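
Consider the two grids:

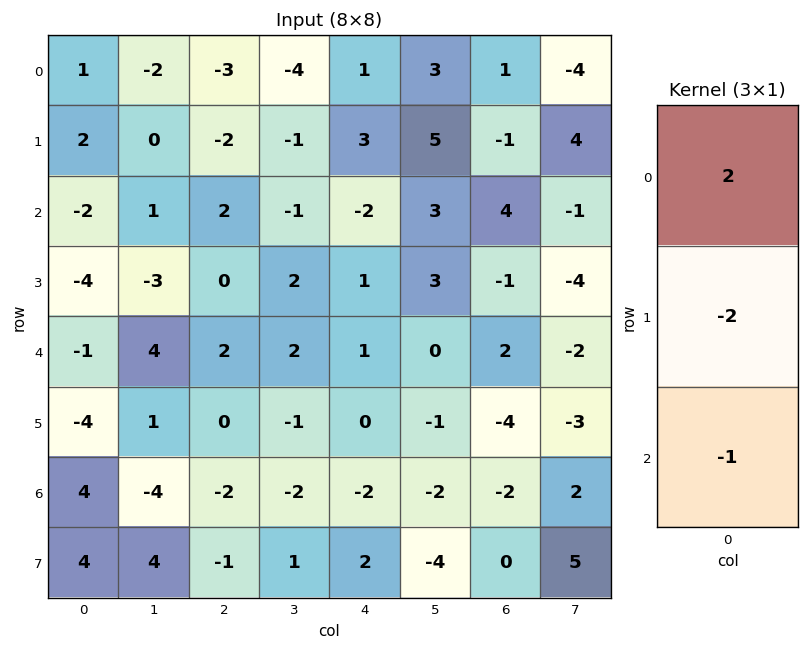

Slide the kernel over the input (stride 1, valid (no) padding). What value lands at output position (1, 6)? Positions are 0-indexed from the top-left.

-9

The receptive field on the input at this output position is [-1 / 4 / -1]. Elementwise product with the kernel and sum: -1·2 + 4·-2 + -1·-1.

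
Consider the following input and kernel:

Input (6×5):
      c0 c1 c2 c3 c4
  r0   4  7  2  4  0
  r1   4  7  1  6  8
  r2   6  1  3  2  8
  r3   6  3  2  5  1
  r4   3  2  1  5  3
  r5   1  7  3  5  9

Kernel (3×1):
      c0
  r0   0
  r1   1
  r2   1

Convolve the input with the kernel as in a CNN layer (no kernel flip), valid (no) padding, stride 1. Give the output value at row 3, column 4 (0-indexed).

The receptive field on the input at this output position is [1 / 3 / 9]. Elementwise product with the kernel and sum: 3·1 + 9·1.

12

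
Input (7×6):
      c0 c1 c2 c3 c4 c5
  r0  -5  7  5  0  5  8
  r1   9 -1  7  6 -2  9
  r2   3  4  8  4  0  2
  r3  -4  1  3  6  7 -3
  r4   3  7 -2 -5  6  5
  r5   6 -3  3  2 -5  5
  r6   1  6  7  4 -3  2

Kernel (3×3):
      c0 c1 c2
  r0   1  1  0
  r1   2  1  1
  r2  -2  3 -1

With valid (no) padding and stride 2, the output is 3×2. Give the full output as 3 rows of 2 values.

24 19
20 14
31 -3

Output[0,0]: The receptive field on the input at this output position is [-5 7 5 / 9 -1 7 / 3 4 8]. Elementwise product with the kernel and sum: -5·1 + 7·1 + 9·2 + -1·1 + 7·1 + 3·-2 + 4·3 + 8·-1.
Output[0,1]: The receptive field on the input at this output position is [5 0 5 / 7 6 -2 / 8 4 0]. Elementwise product with the kernel and sum: 5·1 + 0·1 + 7·2 + 6·1 + -2·1 + 8·-2 + 4·3 + 0·-1.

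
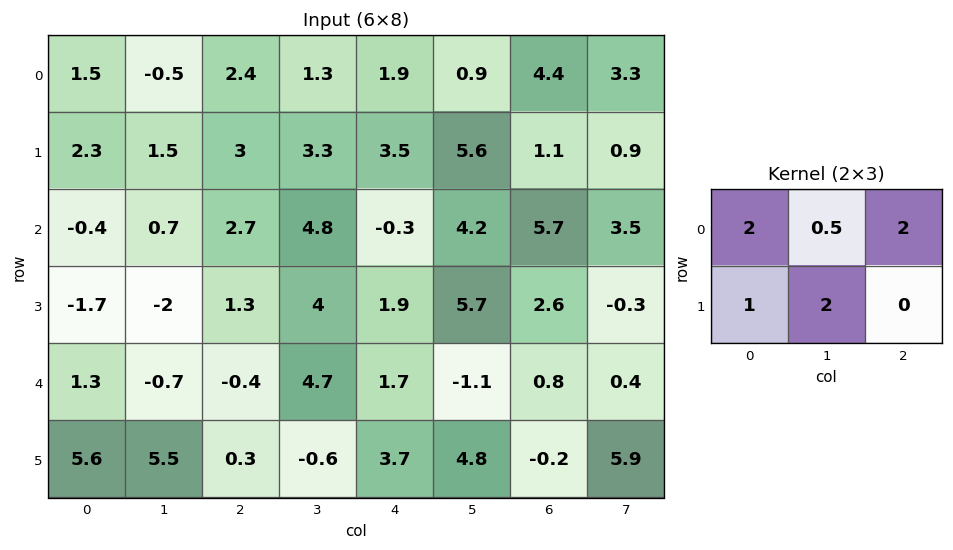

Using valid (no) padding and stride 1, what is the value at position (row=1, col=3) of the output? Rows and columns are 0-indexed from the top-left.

The receptive field on the input at this output position is [3.3 3.5 5.6 / 4.8 -0.3 4.2]. Elementwise product with the kernel and sum: 3.3·2 + 3.5·0.5 + 5.6·2 + 4.8·1 + -0.3·2.

23.75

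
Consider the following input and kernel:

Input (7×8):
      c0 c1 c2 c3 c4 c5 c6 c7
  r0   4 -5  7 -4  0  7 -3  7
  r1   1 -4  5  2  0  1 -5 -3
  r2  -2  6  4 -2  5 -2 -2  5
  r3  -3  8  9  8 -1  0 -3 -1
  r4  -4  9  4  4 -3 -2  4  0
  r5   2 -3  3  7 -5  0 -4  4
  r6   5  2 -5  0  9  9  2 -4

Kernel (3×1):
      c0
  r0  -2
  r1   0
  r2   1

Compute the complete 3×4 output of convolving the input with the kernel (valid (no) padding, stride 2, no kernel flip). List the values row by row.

Output[0,0]: The receptive field on the input at this output position is [4 / 1 / -2]. Elementwise product with the kernel and sum: 4·-2 + -2·1.
Output[0,1]: The receptive field on the input at this output position is [7 / 5 / 4]. Elementwise product with the kernel and sum: 7·-2 + 4·1.

-10 -10 5 4
0 -4 -13 8
13 -13 15 -6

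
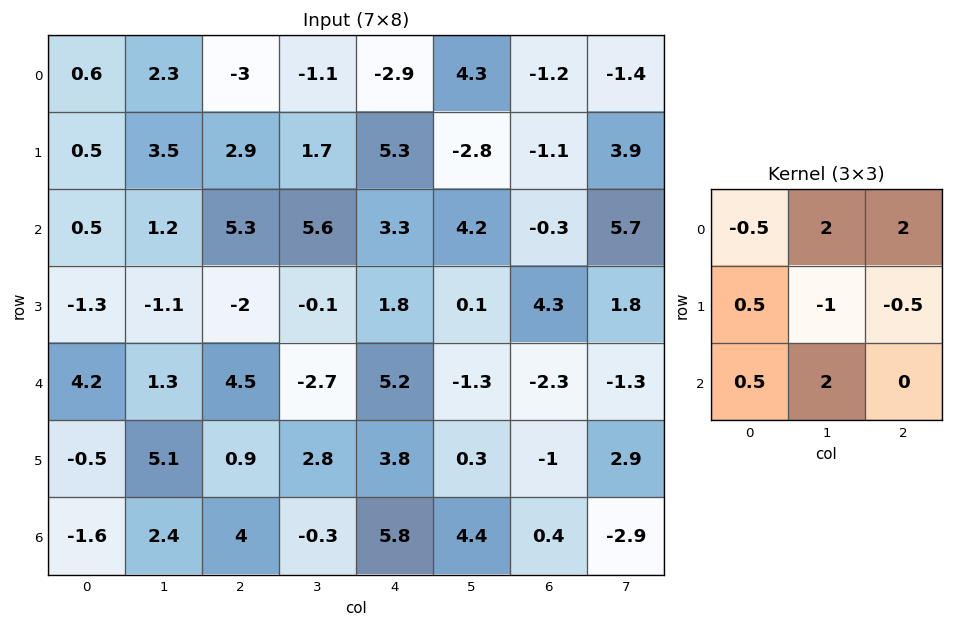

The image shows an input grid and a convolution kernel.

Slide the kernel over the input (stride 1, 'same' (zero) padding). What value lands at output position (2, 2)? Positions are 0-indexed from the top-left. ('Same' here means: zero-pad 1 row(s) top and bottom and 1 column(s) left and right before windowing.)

The receptive field on the zero-padded input at this output position is [3.5 2.9 1.7 / 1.2 5.3 5.6 / -1.1 -2 -0.1]. Elementwise product with the kernel and sum: 3.5·-0.5 + 2.9·2 + 1.7·2 + 1.2·0.5 + 5.3·-1 + 5.6·-0.5 + -1.1·0.5 + -2·2.

-4.6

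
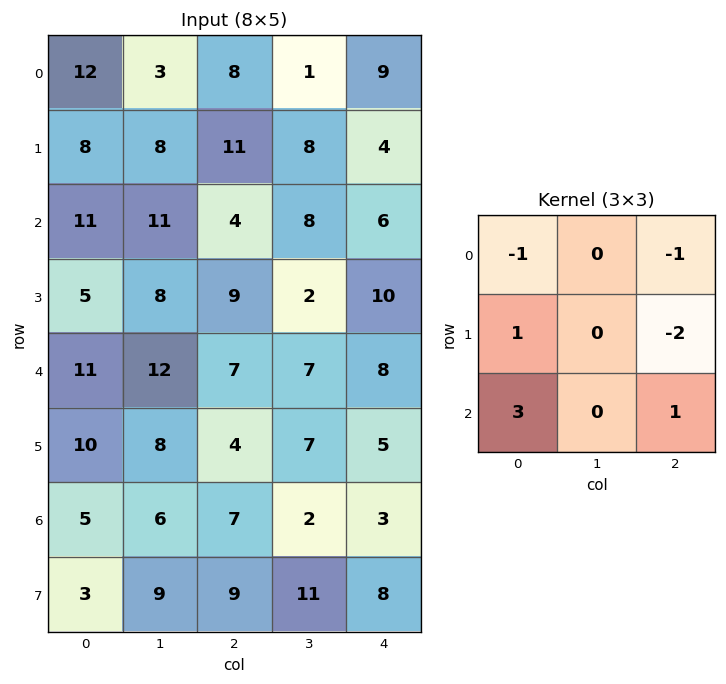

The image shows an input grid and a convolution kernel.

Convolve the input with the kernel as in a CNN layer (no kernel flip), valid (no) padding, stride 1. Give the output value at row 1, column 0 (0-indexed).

The receptive field on the input at this output position is [8 8 11 / 11 11 4 / 5 8 9]. Elementwise product with the kernel and sum: 8·-1 + 11·-1 + 11·1 + 4·-2 + 5·3 + 9·1.

8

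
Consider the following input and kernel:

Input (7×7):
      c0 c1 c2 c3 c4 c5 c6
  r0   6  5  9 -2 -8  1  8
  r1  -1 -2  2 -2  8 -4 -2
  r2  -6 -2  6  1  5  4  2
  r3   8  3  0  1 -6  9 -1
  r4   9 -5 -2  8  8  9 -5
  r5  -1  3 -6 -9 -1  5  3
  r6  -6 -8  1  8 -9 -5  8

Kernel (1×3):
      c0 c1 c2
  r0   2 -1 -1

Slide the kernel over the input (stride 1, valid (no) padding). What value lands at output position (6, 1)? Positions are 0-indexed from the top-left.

The receptive field on the input at this output position is [-8 1 8]. Elementwise product with the kernel and sum: -8·2 + 1·-1 + 8·-1.

-25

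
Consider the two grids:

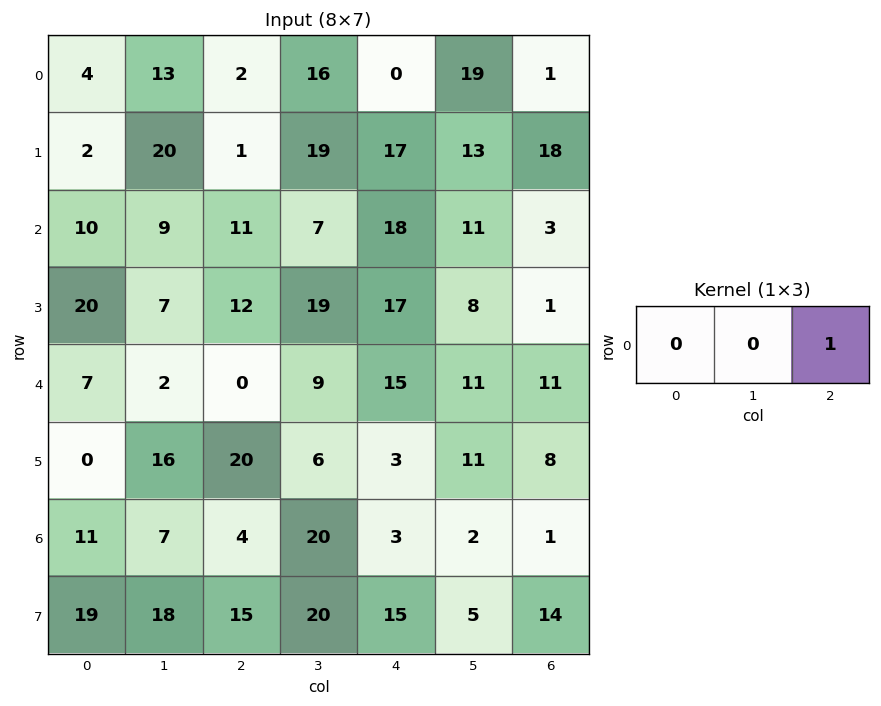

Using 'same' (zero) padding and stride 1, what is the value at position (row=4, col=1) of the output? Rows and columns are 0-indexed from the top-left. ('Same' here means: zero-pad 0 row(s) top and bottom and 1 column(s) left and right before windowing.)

The receptive field on the zero-padded input at this output position is [7 2 0]. Elementwise product with the kernel and sum: 0·1.

0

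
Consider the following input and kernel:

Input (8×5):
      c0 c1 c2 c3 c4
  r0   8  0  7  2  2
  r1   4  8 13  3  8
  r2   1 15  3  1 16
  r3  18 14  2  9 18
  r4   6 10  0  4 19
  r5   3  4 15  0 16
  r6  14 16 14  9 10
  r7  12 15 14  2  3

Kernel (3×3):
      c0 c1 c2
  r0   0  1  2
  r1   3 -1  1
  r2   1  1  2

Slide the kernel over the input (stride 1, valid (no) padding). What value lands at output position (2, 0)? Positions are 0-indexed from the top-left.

The receptive field on the input at this output position is [1 15 3 / 18 14 2 / 6 10 0]. Elementwise product with the kernel and sum: 15·1 + 3·2 + 18·3 + 14·-1 + 2·1 + 6·1 + 10·1 + 0·2.

79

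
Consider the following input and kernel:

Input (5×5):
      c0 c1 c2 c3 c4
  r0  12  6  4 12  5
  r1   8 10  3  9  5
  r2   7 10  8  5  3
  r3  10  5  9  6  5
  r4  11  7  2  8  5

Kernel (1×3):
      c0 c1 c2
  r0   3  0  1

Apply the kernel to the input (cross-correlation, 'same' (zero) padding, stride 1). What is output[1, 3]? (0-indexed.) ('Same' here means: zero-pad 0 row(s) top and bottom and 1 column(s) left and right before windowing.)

14

The receptive field on the zero-padded input at this output position is [3 9 5]. Elementwise product with the kernel and sum: 3·3 + 5·1.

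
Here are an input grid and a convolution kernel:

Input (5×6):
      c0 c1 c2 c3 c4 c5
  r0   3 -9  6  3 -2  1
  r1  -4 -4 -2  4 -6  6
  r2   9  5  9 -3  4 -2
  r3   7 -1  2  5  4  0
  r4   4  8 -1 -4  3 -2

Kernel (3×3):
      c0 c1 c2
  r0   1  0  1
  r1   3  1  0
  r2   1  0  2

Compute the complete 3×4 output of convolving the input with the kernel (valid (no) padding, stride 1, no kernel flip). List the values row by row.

20 -21 19 3
37 33 26 10
40 1 29 6

Output[0,0]: The receptive field on the input at this output position is [3 -9 6 / -4 -4 -2 / 9 5 9]. Elementwise product with the kernel and sum: 3·1 + 6·1 + -4·3 + -4·1 + 9·1 + 9·2.
Output[0,1]: The receptive field on the input at this output position is [-9 6 3 / -4 -2 4 / 5 9 -3]. Elementwise product with the kernel and sum: -9·1 + 3·1 + -4·3 + -2·1 + 5·1 + -3·2.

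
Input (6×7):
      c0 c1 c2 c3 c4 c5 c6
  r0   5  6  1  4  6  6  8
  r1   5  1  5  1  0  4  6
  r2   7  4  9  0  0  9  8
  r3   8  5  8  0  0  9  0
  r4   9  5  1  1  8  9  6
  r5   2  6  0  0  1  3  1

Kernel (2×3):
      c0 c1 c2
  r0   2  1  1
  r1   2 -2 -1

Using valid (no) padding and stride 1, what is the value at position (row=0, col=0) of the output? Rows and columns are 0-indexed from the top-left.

The receptive field on the input at this output position is [5 6 1 / 5 1 5]. Elementwise product with the kernel and sum: 5·2 + 6·1 + 1·1 + 5·2 + 1·-2 + 5·-1.

20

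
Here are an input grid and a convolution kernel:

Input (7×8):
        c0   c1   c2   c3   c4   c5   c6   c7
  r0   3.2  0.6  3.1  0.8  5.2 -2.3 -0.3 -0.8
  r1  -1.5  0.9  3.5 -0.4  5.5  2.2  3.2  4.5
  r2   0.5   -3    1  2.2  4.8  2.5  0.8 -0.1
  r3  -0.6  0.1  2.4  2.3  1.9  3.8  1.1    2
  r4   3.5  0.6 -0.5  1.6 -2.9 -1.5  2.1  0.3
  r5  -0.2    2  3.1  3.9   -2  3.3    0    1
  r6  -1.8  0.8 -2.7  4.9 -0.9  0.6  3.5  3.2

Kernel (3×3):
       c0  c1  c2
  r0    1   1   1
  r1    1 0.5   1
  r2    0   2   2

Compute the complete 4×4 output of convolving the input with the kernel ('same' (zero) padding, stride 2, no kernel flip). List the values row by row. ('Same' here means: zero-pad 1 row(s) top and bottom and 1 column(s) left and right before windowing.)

Output[0,0]: The receptive field on the zero-padded input at this output position is [0 0 0 / 0 3.2 0.6 / 0 -1.5 0.9]. Elementwise product with the kernel and sum: 0·1 + 0·1 + 0·1 + 0·1 + 3.2·0.5 + 0.6·1 + -1.5·2 + 0.9·2.
Output[0,1]: The receptive field on the zero-padded input at this output position is [0 0 0 / 0.6 3.1 0.8 / 0.9 3.5 -0.4]. Elementwise product with the kernel and sum: 0·1 + 0·1 + 0·1 + 0.6·1 + 3.1·0.5 + 0.8·1 + 3.5·2 + -0.4·2.

1 9.15 16.5 12.15
-4.35 13.1 25.8 18.9
5.45 20.75 9.25 8.75
1.7 13.35 10.25 9.85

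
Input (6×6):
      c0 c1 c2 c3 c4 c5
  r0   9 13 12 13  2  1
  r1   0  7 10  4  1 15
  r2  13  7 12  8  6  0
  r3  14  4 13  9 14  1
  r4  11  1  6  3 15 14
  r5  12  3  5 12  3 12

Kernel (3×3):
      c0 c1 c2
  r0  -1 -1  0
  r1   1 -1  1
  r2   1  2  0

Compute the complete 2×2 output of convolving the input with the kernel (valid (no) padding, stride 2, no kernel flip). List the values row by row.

8 10
16 10

Output[0,0]: The receptive field on the input at this output position is [9 13 12 / 0 7 10 / 13 7 12]. Elementwise product with the kernel and sum: 9·-1 + 13·-1 + 0·1 + 7·-1 + 10·1 + 13·1 + 7·2.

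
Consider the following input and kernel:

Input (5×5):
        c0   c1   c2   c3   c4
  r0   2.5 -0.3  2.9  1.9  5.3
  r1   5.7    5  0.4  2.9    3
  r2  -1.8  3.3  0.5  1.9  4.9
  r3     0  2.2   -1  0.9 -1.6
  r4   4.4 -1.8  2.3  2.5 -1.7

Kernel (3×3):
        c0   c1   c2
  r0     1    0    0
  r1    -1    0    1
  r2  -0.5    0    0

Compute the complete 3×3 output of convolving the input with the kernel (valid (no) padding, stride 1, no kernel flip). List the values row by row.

-1.9 -4.05 5.25
8 2.5 5.3
-5 2.9 -1.25

Output[0,0]: The receptive field on the input at this output position is [2.5 -0.3 2.9 / 5.7 5 0.4 / -1.8 3.3 0.5]. Elementwise product with the kernel and sum: 2.5·1 + 5.7·-1 + 0.4·1 + -1.8·-0.5.
Output[0,1]: The receptive field on the input at this output position is [-0.3 2.9 1.9 / 5 0.4 2.9 / 3.3 0.5 1.9]. Elementwise product with the kernel and sum: -0.3·1 + 5·-1 + 2.9·1 + 3.3·-0.5.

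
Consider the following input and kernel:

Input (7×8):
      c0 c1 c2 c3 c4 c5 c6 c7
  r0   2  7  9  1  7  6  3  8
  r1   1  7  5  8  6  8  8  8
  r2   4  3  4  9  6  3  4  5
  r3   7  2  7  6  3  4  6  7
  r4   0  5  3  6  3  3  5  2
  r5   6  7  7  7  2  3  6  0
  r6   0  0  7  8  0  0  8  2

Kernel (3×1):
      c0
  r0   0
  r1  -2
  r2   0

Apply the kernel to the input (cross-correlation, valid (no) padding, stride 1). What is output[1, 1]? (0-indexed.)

-6

The receptive field on the input at this output position is [7 / 3 / 2]. Elementwise product with the kernel and sum: 3·-2.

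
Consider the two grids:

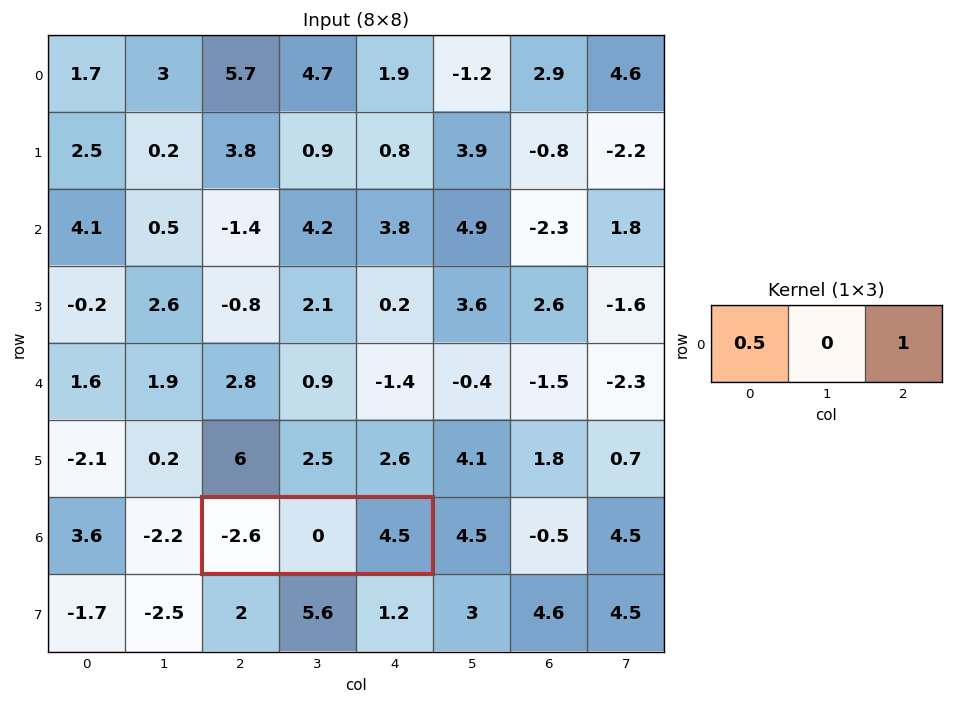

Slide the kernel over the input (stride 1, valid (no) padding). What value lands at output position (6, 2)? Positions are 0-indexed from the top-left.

The receptive field on the input at this output position is [-2.6 0 4.5]. Elementwise product with the kernel and sum: -2.6·0.5 + 4.5·1.

3.2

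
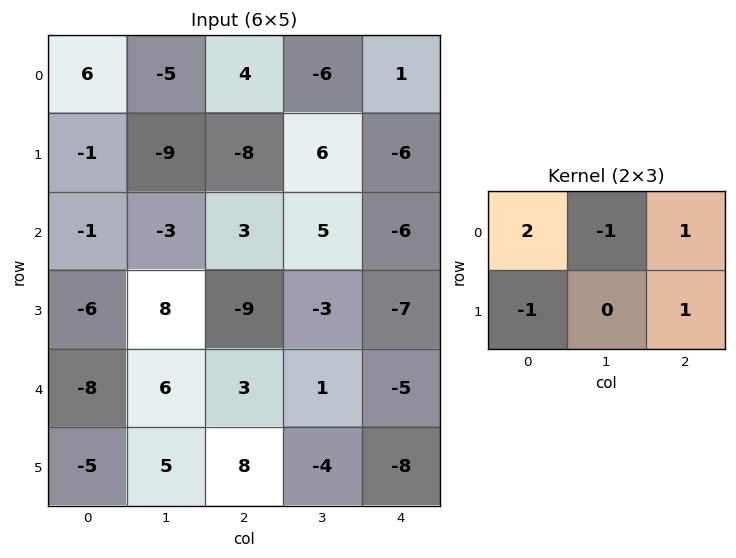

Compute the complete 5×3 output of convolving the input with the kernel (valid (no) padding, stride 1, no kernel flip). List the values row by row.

Output[0,0]: The receptive field on the input at this output position is [6 -5 4 / -1 -9 -8]. Elementwise product with the kernel and sum: 6·2 + -5·-1 + 4·1 + -1·-1 + -8·1.

14 -5 17
3 4 -37
1 -15 -3
-18 17 -30
-6 1 -16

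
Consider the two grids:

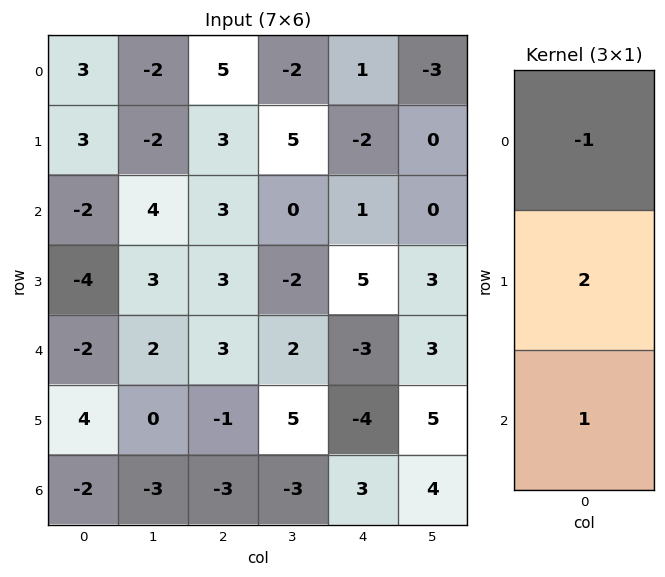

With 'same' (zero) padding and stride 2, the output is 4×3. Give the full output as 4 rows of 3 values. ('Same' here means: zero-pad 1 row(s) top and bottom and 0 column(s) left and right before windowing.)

Output[0,0]: The receptive field on the zero-padded input at this output position is [0 / 3 / 3]. Elementwise product with the kernel and sum: 0·-1 + 3·2 + 3·1.

9 13 0
-11 6 9
4 2 -15
-8 -5 10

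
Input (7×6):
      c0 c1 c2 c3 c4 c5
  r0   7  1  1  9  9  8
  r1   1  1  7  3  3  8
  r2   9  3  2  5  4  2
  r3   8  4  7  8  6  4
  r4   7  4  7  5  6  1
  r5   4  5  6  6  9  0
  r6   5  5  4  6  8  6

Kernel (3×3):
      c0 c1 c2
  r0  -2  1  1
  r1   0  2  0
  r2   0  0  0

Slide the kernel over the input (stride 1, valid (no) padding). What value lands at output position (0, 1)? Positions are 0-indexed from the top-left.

The receptive field on the input at this output position is [1 1 9 / 1 7 3 / 3 2 5]. Elementwise product with the kernel and sum: 1·-2 + 1·1 + 9·1 + 7·2.

22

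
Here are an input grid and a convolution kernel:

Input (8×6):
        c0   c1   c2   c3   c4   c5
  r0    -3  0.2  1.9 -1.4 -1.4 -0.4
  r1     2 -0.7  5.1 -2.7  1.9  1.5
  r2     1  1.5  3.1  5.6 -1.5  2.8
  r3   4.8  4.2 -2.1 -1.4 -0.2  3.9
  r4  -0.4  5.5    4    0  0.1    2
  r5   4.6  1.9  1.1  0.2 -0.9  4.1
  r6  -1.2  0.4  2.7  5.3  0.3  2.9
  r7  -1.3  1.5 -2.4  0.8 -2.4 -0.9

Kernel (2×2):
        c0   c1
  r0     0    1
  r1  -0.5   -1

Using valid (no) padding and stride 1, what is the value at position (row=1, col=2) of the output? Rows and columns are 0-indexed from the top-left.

The receptive field on the input at this output position is [5.1 -2.7 / 3.1 5.6]. Elementwise product with the kernel and sum: -2.7·1 + 3.1·-0.5 + 5.6·-1.

-9.85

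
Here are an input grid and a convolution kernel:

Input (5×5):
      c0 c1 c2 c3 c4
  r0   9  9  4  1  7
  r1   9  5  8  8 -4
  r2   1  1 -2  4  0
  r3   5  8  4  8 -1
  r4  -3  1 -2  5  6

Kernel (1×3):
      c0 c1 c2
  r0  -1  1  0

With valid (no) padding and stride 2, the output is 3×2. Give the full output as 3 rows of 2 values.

0 -3
0 6
4 7

Output[0,0]: The receptive field on the input at this output position is [9 9 4]. Elementwise product with the kernel and sum: 9·-1 + 9·1.
Output[0,1]: The receptive field on the input at this output position is [4 1 7]. Elementwise product with the kernel and sum: 4·-1 + 1·1.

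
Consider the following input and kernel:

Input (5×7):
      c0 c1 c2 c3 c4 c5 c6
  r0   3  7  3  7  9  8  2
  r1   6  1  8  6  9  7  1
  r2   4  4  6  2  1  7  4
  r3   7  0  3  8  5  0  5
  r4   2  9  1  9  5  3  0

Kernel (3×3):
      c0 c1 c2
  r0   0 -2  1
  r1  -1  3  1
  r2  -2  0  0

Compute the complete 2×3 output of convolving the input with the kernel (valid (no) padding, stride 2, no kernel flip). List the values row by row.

-14 2 -3
-10 21 -20

Output[0,0]: The receptive field on the input at this output position is [3 7 3 / 6 1 8 / 4 4 6]. Elementwise product with the kernel and sum: 7·-2 + 3·1 + 6·-1 + 1·3 + 8·1 + 4·-2.
Output[0,1]: The receptive field on the input at this output position is [3 7 9 / 8 6 9 / 6 2 1]. Elementwise product with the kernel and sum: 7·-2 + 9·1 + 8·-1 + 6·3 + 9·1 + 6·-2.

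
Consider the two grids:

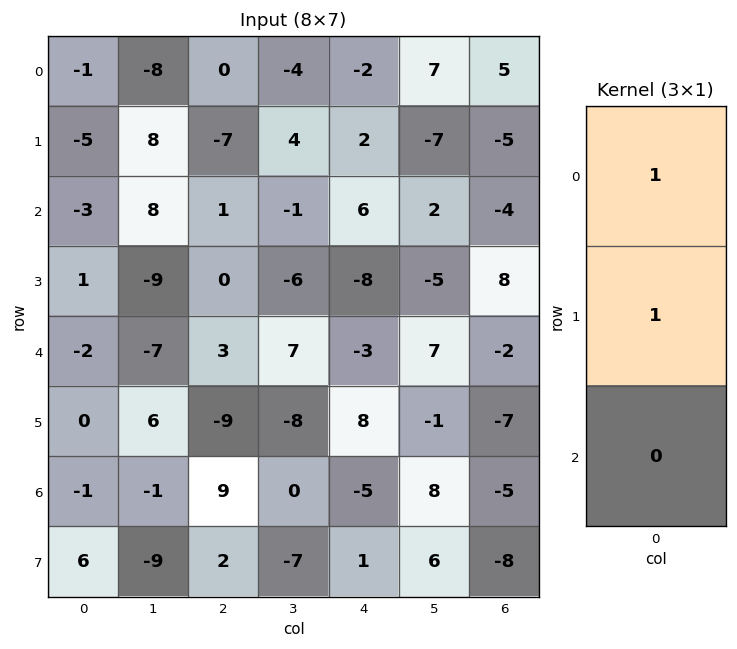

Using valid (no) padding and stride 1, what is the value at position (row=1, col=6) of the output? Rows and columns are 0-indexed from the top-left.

-9

The receptive field on the input at this output position is [-5 / -4 / 8]. Elementwise product with the kernel and sum: -5·1 + -4·1.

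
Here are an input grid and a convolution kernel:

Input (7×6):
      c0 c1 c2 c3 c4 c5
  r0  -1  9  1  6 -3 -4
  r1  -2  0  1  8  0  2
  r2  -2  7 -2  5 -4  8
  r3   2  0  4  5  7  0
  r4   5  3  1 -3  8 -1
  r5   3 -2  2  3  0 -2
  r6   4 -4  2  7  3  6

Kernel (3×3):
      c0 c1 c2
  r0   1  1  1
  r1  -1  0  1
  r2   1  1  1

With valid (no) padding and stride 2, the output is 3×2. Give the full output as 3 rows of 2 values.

15 2
14 8
10 16

Output[0,0]: The receptive field on the input at this output position is [-1 9 1 / -2 0 1 / -2 7 -2]. Elementwise product with the kernel and sum: -1·1 + 9·1 + 1·1 + -2·-1 + 1·1 + -2·1 + 7·1 + -2·1.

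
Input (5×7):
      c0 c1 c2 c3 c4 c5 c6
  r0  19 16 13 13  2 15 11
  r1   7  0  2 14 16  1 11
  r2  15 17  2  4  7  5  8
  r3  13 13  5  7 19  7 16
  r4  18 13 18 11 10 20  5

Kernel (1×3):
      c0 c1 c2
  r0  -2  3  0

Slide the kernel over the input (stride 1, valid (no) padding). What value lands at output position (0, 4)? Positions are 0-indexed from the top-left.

41

The receptive field on the input at this output position is [2 15 11]. Elementwise product with the kernel and sum: 2·-2 + 15·3.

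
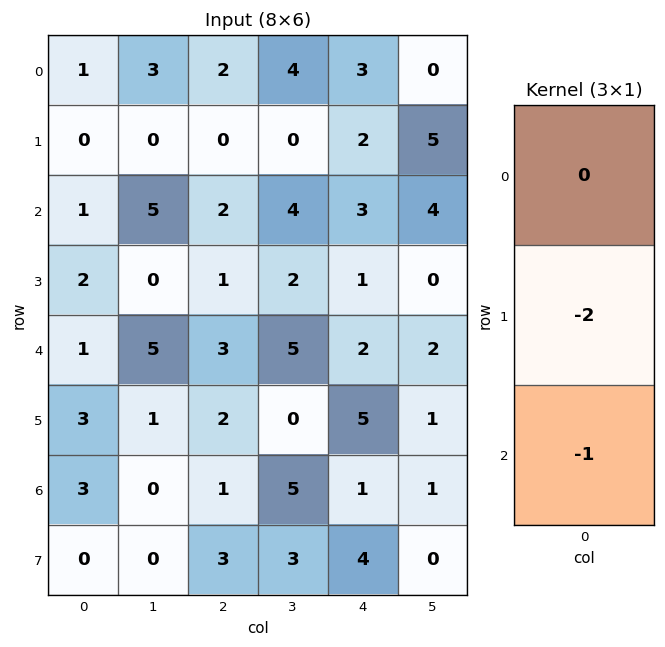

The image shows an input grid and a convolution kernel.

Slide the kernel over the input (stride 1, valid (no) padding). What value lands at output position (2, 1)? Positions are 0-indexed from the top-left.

The receptive field on the input at this output position is [5 / 0 / 5]. Elementwise product with the kernel and sum: 0·-2 + 5·-1.

-5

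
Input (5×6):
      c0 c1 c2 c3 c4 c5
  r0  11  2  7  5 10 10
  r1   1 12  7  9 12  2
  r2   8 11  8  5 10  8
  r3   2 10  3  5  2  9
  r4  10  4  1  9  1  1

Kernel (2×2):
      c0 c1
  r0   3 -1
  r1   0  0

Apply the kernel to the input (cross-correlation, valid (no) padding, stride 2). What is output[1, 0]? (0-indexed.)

13

The receptive field on the input at this output position is [8 11 / 2 10]. Elementwise product with the kernel and sum: 8·3 + 11·-1.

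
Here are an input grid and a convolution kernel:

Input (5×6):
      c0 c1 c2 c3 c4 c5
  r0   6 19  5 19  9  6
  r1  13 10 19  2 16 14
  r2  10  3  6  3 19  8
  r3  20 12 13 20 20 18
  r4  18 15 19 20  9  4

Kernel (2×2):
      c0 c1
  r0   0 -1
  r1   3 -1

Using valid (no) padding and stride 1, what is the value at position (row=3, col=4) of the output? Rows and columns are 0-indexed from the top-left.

5

The receptive field on the input at this output position is [20 18 / 9 4]. Elementwise product with the kernel and sum: 18·-1 + 9·3 + 4·-1.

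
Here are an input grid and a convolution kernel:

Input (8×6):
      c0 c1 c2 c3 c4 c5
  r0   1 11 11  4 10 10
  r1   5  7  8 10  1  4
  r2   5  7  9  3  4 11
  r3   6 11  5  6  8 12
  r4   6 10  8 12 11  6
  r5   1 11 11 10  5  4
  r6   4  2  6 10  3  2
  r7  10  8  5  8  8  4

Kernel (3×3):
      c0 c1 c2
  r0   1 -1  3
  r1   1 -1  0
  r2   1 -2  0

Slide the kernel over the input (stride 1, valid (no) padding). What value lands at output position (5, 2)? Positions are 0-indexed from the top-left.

1

The receptive field on the input at this output position is [11 10 5 / 6 10 3 / 5 8 8]. Elementwise product with the kernel and sum: 11·1 + 10·-1 + 5·3 + 6·1 + 10·-1 + 5·1 + 8·-2.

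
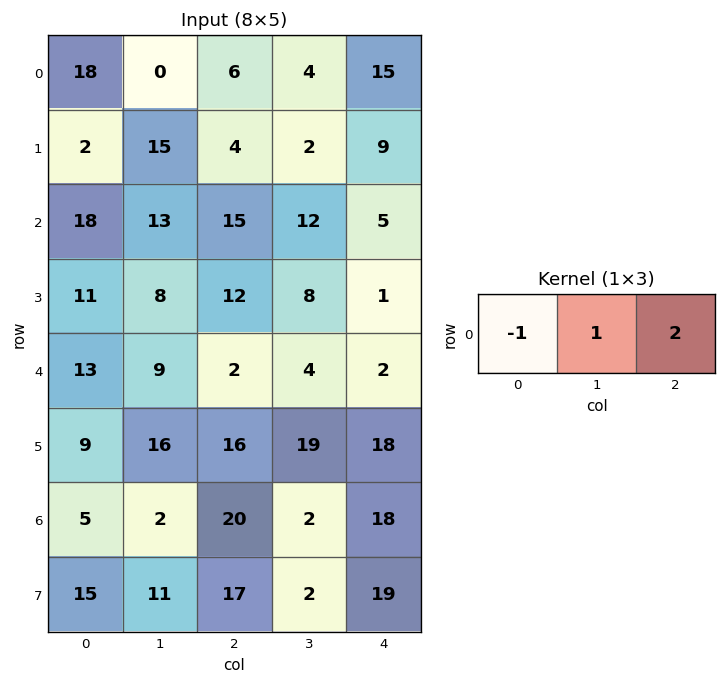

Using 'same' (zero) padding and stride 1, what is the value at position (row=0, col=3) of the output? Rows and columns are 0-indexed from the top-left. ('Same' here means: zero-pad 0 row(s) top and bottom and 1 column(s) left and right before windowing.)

The receptive field on the zero-padded input at this output position is [6 4 15]. Elementwise product with the kernel and sum: 6·-1 + 4·1 + 15·2.

28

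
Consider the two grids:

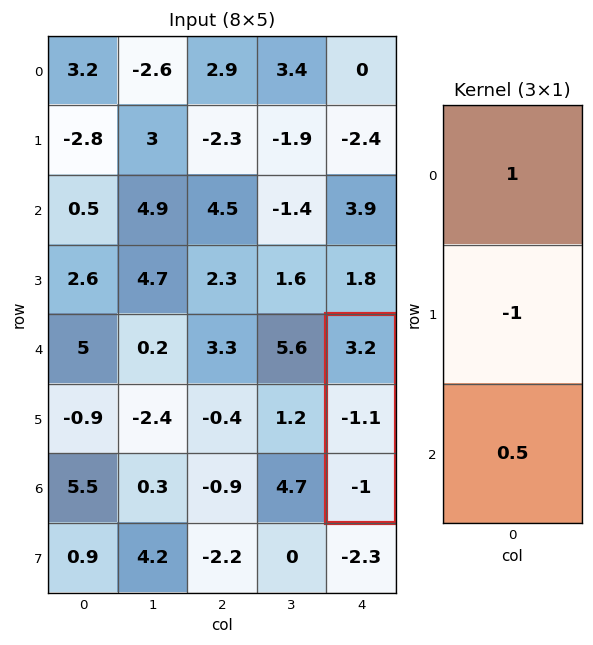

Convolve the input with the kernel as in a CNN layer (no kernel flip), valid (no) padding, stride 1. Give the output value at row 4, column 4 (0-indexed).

The receptive field on the input at this output position is [3.2 / -1.1 / -1]. Elementwise product with the kernel and sum: 3.2·1 + -1.1·-1 + -1·0.5.

3.8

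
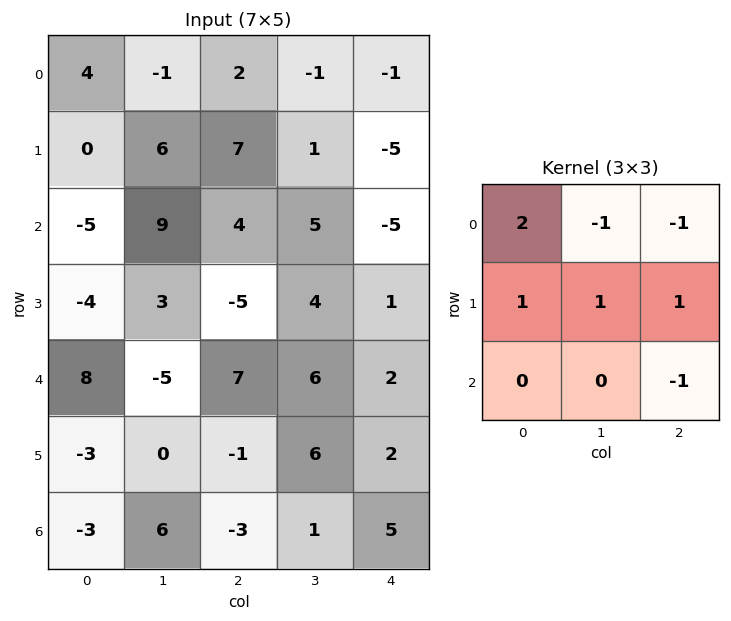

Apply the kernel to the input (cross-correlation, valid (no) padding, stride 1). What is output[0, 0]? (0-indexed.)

The receptive field on the input at this output position is [4 -1 2 / 0 6 7 / -5 9 4]. Elementwise product with the kernel and sum: 4·2 + -1·-1 + 2·-1 + 0·1 + 6·1 + 7·1 + 4·-1.

16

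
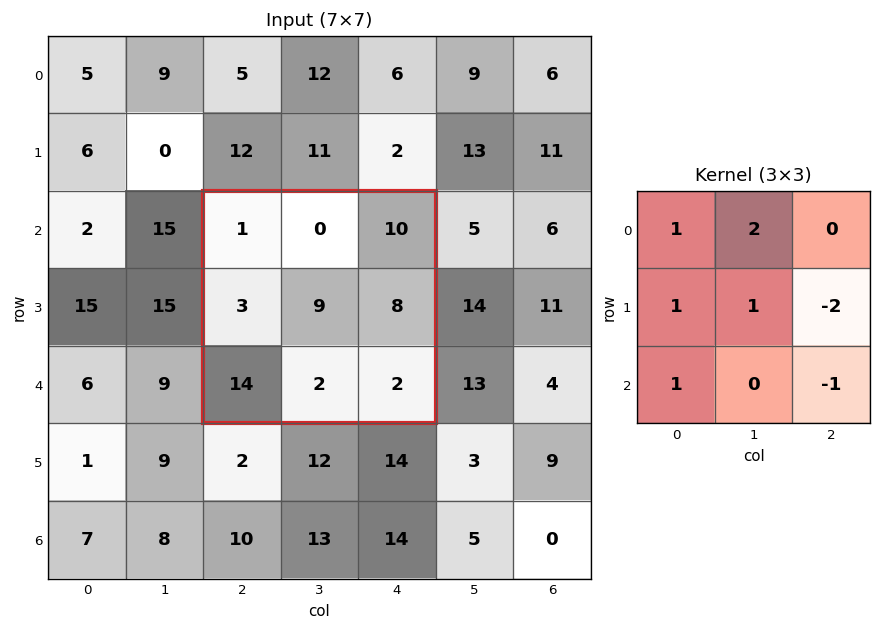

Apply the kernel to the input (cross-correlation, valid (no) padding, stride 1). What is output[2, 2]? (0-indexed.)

9

The receptive field on the input at this output position is [1 0 10 / 3 9 8 / 14 2 2]. Elementwise product with the kernel and sum: 1·1 + 0·2 + 3·1 + 9·1 + 8·-2 + 14·1 + 2·-1.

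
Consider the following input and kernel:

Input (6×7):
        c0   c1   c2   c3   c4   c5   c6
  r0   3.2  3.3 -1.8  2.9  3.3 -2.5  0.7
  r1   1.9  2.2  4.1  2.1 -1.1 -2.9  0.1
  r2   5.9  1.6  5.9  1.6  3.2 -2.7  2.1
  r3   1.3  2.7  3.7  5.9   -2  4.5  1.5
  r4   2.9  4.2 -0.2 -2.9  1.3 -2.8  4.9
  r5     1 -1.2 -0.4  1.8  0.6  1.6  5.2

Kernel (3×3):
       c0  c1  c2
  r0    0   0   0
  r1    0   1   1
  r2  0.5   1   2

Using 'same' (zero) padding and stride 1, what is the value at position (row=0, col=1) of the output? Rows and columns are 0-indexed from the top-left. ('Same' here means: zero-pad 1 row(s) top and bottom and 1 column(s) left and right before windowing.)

The receptive field on the zero-padded input at this output position is [0 0 0 / 3.2 3.3 -1.8 / 1.9 2.2 4.1]. Elementwise product with the kernel and sum: 3.3·1 + -1.8·1 + 1.9·0.5 + 2.2·1 + 4.1·2.

12.85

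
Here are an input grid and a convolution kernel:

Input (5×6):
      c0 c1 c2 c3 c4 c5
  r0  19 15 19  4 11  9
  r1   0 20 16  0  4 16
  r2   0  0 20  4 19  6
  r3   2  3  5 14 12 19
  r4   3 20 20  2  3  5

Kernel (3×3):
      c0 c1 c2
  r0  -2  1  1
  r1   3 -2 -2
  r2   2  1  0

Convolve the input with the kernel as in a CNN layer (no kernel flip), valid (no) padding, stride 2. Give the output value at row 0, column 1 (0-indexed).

61

The receptive field on the input at this output position is [19 4 11 / 16 0 4 / 20 4 19]. Elementwise product with the kernel and sum: 19·-2 + 4·1 + 11·1 + 16·3 + 0·-2 + 4·-2 + 20·2 + 4·1.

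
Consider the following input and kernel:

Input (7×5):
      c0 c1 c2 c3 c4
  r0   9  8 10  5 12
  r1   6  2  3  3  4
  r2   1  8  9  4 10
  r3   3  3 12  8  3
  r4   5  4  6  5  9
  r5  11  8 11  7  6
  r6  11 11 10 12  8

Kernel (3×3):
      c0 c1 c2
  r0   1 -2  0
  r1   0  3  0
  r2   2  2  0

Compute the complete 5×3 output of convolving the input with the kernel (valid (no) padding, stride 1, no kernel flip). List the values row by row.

17 31 35
38 53 49
12 46 47
47 35 47
65 67 61

Output[0,0]: The receptive field on the input at this output position is [9 8 10 / 6 2 3 / 1 8 9]. Elementwise product with the kernel and sum: 9·1 + 8·-2 + 2·3 + 1·2 + 8·2.
Output[0,1]: The receptive field on the input at this output position is [8 10 5 / 2 3 3 / 8 9 4]. Elementwise product with the kernel and sum: 8·1 + 10·-2 + 3·3 + 8·2 + 9·2.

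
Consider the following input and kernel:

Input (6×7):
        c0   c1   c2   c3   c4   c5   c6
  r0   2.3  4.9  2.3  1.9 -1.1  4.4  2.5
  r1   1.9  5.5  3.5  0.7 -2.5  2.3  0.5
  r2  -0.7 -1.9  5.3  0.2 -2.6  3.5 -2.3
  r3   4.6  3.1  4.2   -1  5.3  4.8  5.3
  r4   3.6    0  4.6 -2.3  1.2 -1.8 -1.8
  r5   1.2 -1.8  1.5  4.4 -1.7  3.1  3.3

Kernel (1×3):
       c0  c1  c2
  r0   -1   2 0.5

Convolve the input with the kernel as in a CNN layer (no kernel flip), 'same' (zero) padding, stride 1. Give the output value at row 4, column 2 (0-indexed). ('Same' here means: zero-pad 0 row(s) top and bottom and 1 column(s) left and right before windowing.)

The receptive field on the zero-padded input at this output position is [0 4.6 -2.3]. Elementwise product with the kernel and sum: 0·-1 + 4.6·2 + -2.3·0.5.

8.05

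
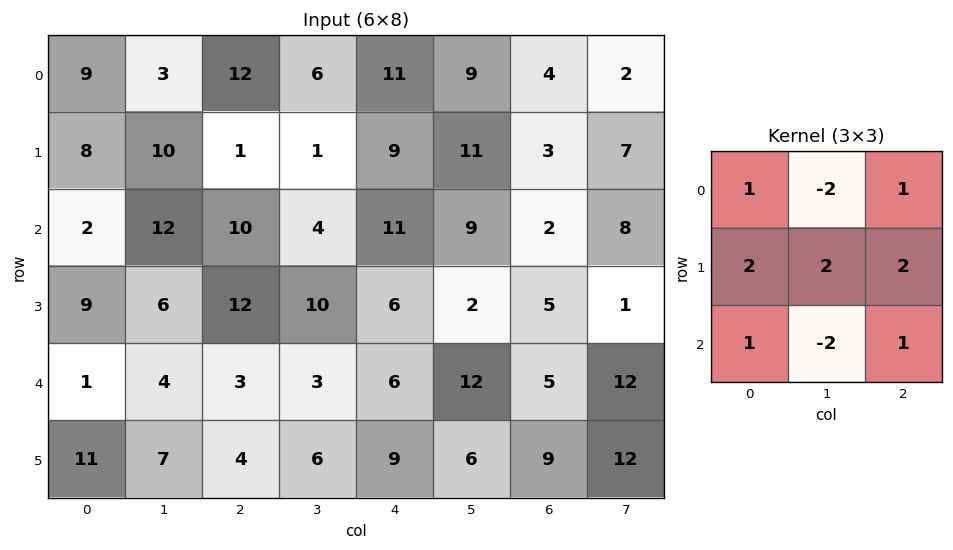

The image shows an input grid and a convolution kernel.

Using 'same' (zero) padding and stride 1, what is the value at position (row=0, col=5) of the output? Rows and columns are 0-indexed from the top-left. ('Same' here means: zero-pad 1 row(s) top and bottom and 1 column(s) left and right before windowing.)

38

The receptive field on the zero-padded input at this output position is [0 0 0 / 11 9 4 / 9 11 3]. Elementwise product with the kernel and sum: 0·1 + 0·-2 + 0·1 + 11·2 + 9·2 + 4·2 + 9·1 + 11·-2 + 3·1.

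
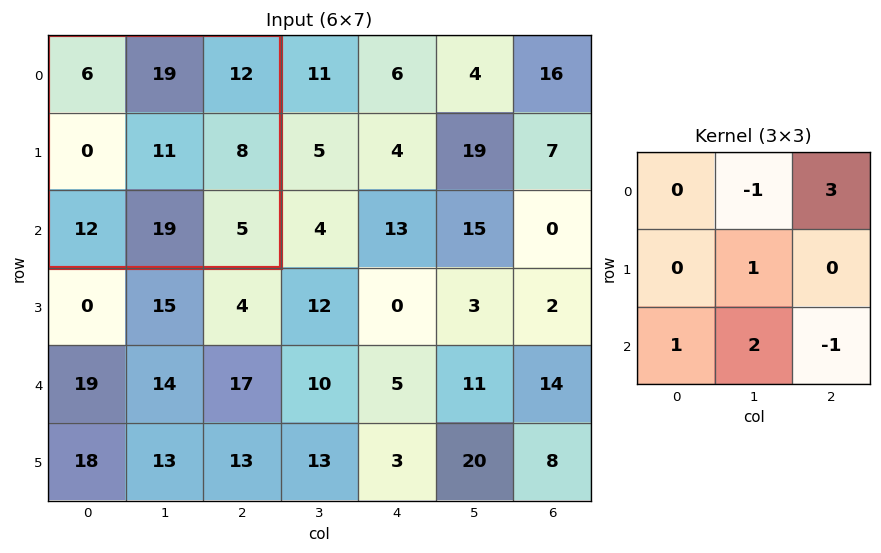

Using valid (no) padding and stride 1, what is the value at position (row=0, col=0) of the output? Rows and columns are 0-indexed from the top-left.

The receptive field on the input at this output position is [6 19 12 / 0 11 8 / 12 19 5]. Elementwise product with the kernel and sum: 19·-1 + 12·3 + 11·1 + 12·1 + 19·2 + 5·-1.

73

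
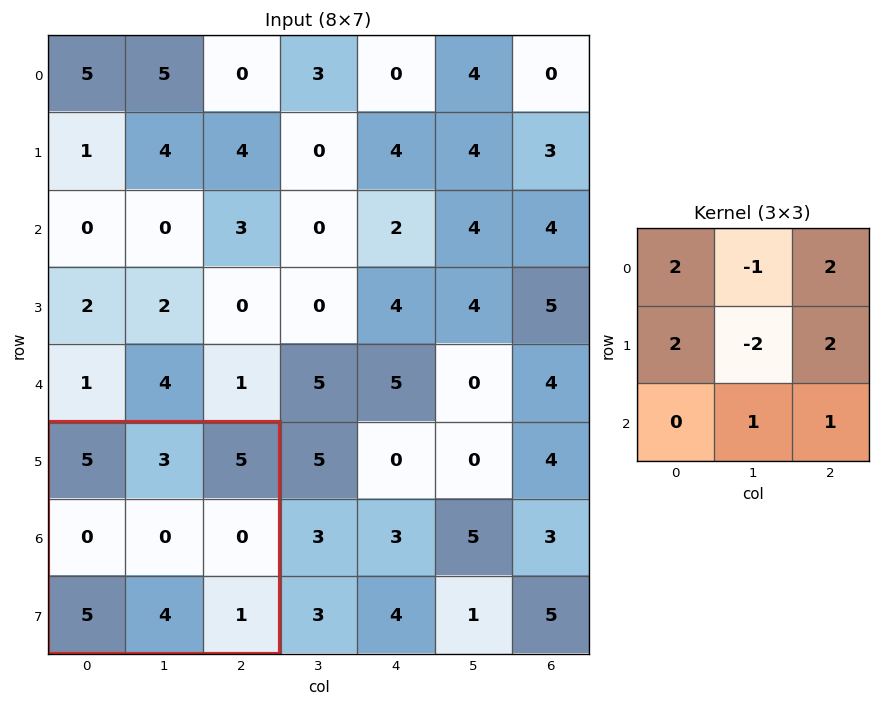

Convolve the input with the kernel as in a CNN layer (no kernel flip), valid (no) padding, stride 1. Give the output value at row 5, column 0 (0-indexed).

22

The receptive field on the input at this output position is [5 3 5 / 0 0 0 / 5 4 1]. Elementwise product with the kernel and sum: 5·2 + 3·-1 + 5·2 + 0·2 + 0·-2 + 0·2 + 4·1 + 1·1.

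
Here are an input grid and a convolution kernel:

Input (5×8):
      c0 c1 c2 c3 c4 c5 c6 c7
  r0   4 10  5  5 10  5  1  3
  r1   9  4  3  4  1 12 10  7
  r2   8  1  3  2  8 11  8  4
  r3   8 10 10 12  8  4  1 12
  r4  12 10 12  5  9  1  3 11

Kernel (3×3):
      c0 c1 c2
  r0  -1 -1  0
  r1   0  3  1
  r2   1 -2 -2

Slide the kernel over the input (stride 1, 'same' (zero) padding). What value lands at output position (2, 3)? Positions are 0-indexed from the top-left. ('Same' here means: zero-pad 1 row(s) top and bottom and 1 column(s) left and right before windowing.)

-23

The receptive field on the zero-padded input at this output position is [3 4 1 / 3 2 8 / 10 12 8]. Elementwise product with the kernel and sum: 3·-1 + 4·-1 + 2·3 + 8·1 + 10·1 + 12·-2 + 8·-2.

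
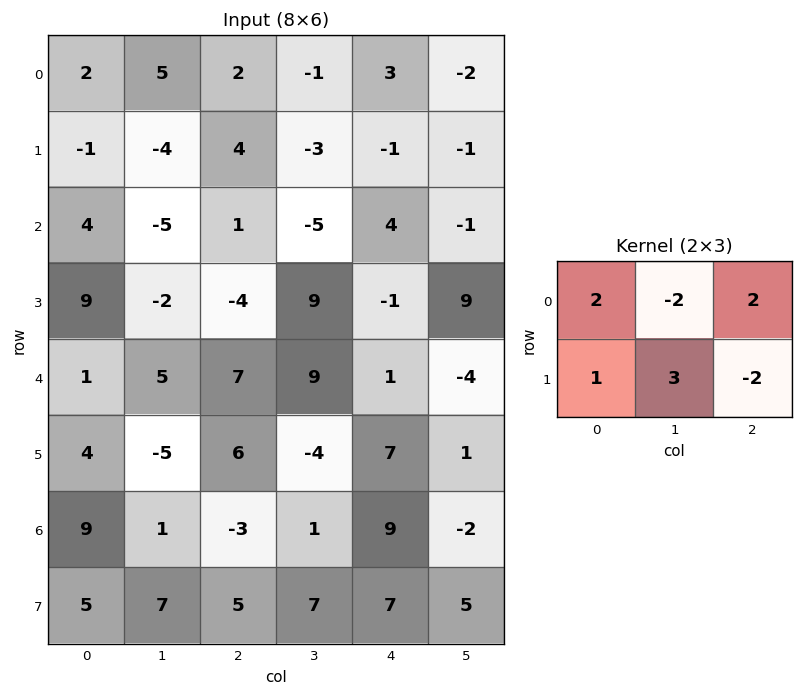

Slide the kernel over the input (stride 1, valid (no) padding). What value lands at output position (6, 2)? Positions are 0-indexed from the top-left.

22

The receptive field on the input at this output position is [-3 1 9 / 5 7 7]. Elementwise product with the kernel and sum: -3·2 + 1·-2 + 9·2 + 5·1 + 7·3 + 7·-2.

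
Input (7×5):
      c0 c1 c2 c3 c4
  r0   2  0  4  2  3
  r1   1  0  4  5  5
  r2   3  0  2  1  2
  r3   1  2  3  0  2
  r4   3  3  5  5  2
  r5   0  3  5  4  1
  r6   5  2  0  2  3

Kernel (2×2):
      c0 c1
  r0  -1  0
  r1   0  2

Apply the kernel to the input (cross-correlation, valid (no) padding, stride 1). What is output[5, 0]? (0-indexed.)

The receptive field on the input at this output position is [0 3 / 5 2]. Elementwise product with the kernel and sum: 0·-1 + 2·2.

4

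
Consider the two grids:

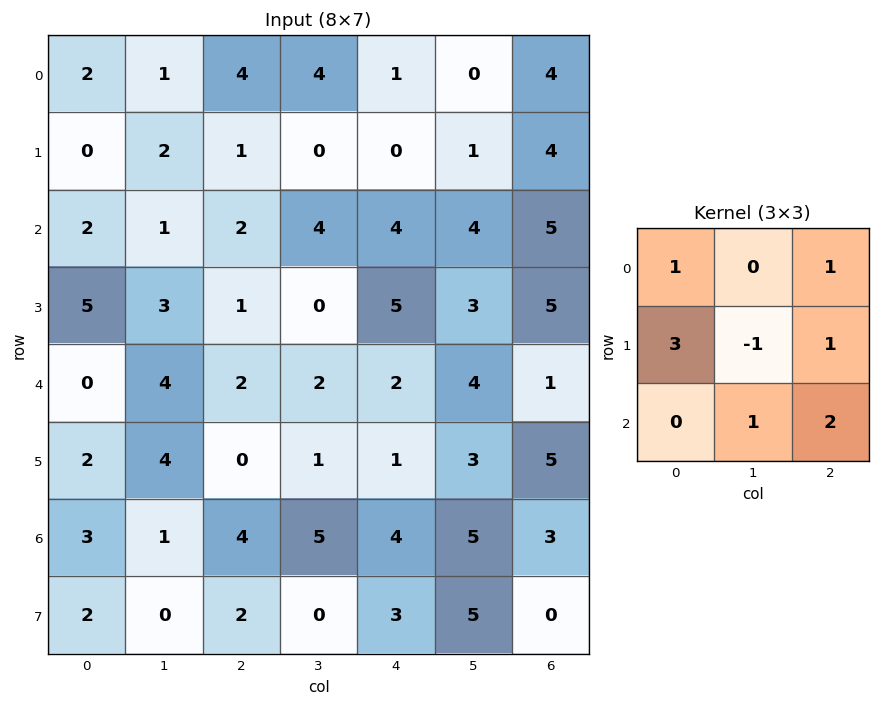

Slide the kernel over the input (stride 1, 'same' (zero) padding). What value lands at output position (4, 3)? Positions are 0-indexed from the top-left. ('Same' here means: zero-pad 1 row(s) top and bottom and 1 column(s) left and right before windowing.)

The receptive field on the zero-padded input at this output position is [1 0 5 / 2 2 2 / 0 1 1]. Elementwise product with the kernel and sum: 1·1 + 5·1 + 2·3 + 2·-1 + 2·1 + 1·1 + 1·2.

15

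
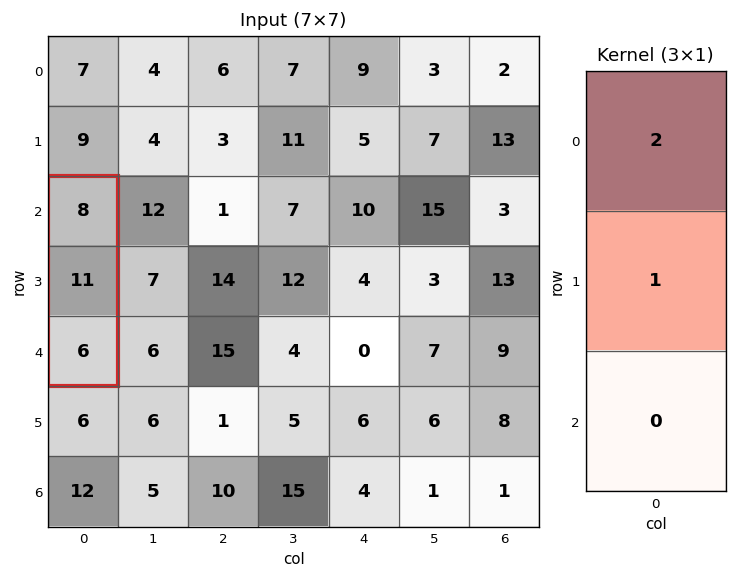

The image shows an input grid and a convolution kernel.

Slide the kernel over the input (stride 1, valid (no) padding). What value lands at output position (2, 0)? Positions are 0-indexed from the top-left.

The receptive field on the input at this output position is [8 / 11 / 6]. Elementwise product with the kernel and sum: 8·2 + 11·1.

27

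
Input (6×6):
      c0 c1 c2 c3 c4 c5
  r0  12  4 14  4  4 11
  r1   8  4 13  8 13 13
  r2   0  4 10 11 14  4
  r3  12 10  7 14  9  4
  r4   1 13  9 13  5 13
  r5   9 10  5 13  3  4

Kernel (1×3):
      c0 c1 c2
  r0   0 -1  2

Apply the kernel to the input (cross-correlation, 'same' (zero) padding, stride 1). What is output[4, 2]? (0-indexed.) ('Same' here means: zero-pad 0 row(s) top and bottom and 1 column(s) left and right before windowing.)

17

The receptive field on the zero-padded input at this output position is [13 9 13]. Elementwise product with the kernel and sum: 9·-1 + 13·2.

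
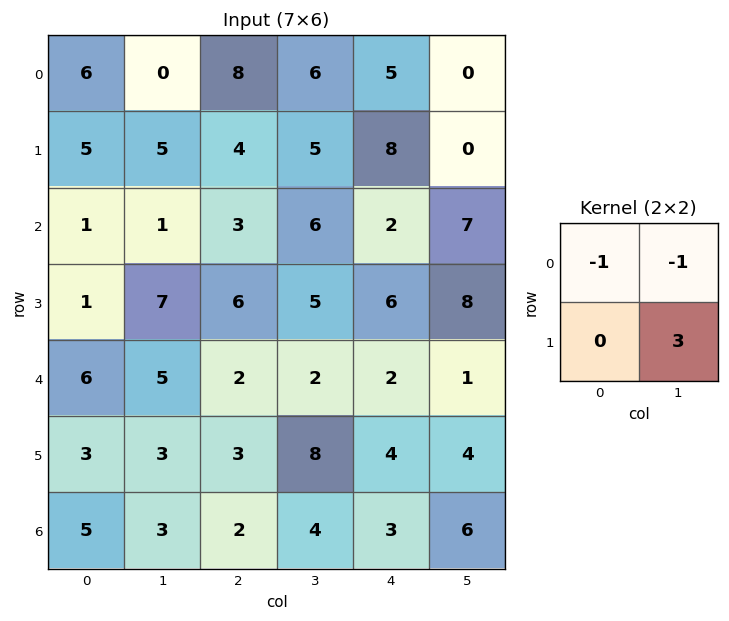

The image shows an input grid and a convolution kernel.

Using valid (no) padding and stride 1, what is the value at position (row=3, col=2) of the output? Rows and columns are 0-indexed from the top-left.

-5

The receptive field on the input at this output position is [6 5 / 2 2]. Elementwise product with the kernel and sum: 6·-1 + 5·-1 + 2·3.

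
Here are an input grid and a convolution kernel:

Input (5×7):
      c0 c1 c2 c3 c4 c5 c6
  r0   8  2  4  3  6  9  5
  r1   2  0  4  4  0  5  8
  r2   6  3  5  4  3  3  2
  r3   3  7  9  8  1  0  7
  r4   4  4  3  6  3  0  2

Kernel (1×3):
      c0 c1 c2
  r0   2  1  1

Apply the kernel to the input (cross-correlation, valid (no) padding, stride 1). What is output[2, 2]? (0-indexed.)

The receptive field on the input at this output position is [5 4 3]. Elementwise product with the kernel and sum: 5·2 + 4·1 + 3·1.

17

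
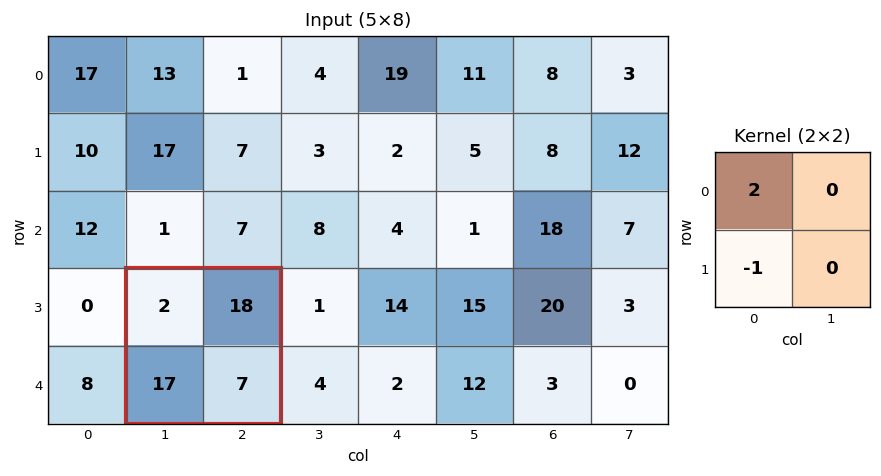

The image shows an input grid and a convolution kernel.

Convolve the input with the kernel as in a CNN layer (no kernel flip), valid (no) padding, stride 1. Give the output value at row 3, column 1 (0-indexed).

The receptive field on the input at this output position is [2 18 / 17 7]. Elementwise product with the kernel and sum: 2·2 + 17·-1.

-13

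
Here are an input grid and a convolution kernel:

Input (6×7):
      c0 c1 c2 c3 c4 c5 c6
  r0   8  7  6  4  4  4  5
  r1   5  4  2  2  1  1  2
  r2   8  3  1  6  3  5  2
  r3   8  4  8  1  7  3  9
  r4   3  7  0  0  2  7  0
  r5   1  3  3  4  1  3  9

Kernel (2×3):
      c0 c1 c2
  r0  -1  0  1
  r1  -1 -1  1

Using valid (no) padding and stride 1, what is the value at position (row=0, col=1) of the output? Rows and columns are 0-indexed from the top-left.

-7

The receptive field on the input at this output position is [7 6 4 / 4 2 2]. Elementwise product with the kernel and sum: 7·-1 + 4·1 + 4·-1 + 2·-1 + 2·1.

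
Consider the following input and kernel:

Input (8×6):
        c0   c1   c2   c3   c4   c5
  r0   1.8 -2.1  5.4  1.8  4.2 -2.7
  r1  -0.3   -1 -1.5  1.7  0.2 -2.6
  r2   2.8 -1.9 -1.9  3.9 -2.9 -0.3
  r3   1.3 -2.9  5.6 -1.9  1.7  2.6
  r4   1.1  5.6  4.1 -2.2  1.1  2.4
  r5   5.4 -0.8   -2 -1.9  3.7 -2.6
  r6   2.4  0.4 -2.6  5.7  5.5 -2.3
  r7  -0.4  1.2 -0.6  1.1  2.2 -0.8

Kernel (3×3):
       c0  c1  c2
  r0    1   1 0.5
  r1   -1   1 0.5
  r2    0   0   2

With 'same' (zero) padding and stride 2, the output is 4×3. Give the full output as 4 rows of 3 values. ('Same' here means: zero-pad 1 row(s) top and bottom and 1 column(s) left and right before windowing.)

-1.25 11.8 -4.15
-4.75 -3.5 -1.15
2.15 -4.65 0.4
10 -1.7 -2.45

Output[0,0]: The receptive field on the zero-padded input at this output position is [0 0 0 / 0 1.8 -2.1 / 0 -0.3 -1]. Elementwise product with the kernel and sum: 0·1 + 0·1 + 0·0.5 + 0·-1 + 1.8·1 + -2.1·0.5 + -1·2.
Output[0,1]: The receptive field on the zero-padded input at this output position is [0 0 0 / -2.1 5.4 1.8 / -1 -1.5 1.7]. Elementwise product with the kernel and sum: 0·1 + 0·1 + 0·0.5 + -2.1·-1 + 5.4·1 + 1.8·0.5 + 1.7·2.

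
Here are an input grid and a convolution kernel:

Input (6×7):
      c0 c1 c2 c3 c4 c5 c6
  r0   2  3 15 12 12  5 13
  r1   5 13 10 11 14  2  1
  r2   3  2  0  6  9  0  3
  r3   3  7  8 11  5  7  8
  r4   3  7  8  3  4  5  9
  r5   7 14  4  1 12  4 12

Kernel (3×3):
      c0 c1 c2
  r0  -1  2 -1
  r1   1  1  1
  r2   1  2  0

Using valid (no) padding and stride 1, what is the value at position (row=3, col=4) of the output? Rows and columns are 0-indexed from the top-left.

The receptive field on the input at this output position is [5 7 8 / 4 5 9 / 12 4 12]. Elementwise product with the kernel and sum: 5·-1 + 7·2 + 8·-1 + 4·1 + 5·1 + 9·1 + 12·1 + 4·2.

39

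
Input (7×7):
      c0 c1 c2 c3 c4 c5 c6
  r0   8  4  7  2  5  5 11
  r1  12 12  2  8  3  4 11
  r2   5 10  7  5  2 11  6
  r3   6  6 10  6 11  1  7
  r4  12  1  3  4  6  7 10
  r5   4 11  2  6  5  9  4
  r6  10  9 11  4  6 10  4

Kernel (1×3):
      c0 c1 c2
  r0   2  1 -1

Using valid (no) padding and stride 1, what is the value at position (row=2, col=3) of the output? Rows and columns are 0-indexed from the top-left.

1

The receptive field on the input at this output position is [5 2 11]. Elementwise product with the kernel and sum: 5·2 + 2·1 + 11·-1.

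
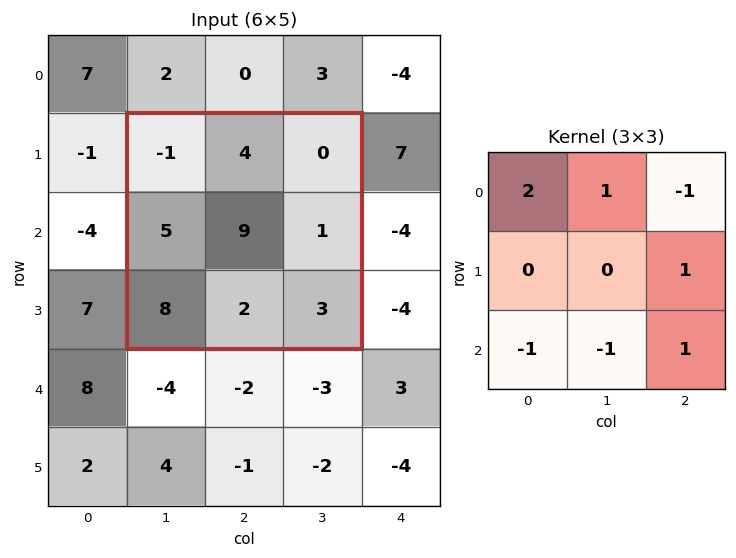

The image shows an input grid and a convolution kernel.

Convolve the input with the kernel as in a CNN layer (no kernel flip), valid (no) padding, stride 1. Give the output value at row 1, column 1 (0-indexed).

-4

The receptive field on the input at this output position is [-1 4 0 / 5 9 1 / 8 2 3]. Elementwise product with the kernel and sum: -1·2 + 4·1 + 0·-1 + 1·1 + 8·-1 + 2·-1 + 3·1.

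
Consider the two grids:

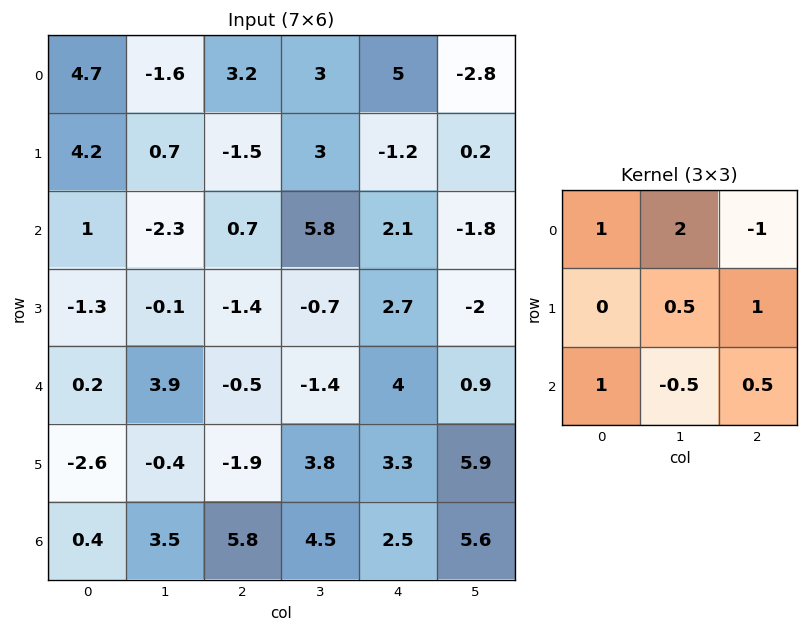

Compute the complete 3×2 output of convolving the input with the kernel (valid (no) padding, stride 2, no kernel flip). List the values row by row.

Output[0,0]: The receptive field on the input at this output position is [4.7 -1.6 3.2 / 4.2 0.7 -1.5 / 1 -2.3 0.7]. Elementwise product with the kernel and sum: 4.7·1 + -1.6·2 + 3.2·-1 + 0.7·0.5 + -1.5·1 + 1·1 + -2.3·-0.5 + 0.7·0.5.

-0.35 3.35
-7.75 14.75
7.95 2.7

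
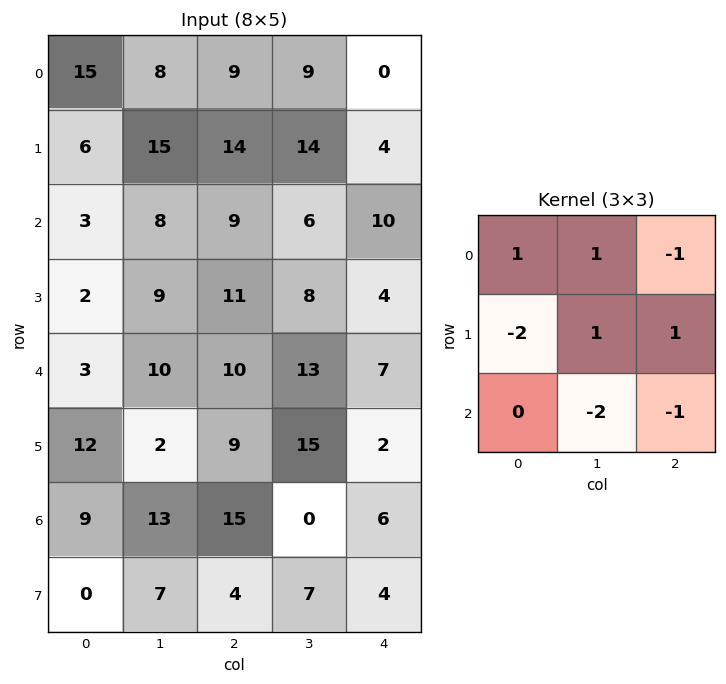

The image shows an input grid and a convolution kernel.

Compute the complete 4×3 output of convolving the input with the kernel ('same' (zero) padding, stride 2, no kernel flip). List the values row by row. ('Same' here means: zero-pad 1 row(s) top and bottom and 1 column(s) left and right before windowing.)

Output[0,0]: The receptive field on the zero-padded input at this output position is [0 0 0 / 0 15 8 / 0 6 15]. Elementwise product with the kernel and sum: 0·1 + 0·1 + 0·-1 + 0·-2 + 15·1 + 8·1 + 6·-2 + 15·-1.
Output[0,1]: The receptive field on the zero-padded input at this output position is [0 0 0 / 8 9 9 / 15 14 14]. Elementwise product with the kernel and sum: 0·1 + 0·1 + 0·-1 + 8·-2 + 9·1 + 9·1 + 14·-2 + 14·-1.

-4 -40 -26
-11 -16 8
-20 -18 -11
25 -30 15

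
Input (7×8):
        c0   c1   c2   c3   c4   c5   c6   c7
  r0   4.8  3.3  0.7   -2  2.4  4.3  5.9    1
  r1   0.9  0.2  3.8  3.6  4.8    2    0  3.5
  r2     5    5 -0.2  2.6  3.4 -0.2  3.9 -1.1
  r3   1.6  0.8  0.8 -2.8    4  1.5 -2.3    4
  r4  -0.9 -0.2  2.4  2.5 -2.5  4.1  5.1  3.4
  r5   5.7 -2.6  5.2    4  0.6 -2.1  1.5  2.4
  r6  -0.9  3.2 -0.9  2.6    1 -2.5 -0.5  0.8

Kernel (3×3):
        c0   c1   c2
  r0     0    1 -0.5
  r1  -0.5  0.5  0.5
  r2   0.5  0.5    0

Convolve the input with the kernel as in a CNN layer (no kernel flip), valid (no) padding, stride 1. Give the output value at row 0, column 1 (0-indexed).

7.7

The receptive field on the input at this output position is [3.3 0.7 -2 / 0.2 3.8 3.6 / 5 -0.2 2.6]. Elementwise product with the kernel and sum: 0.7·1 + -2·-0.5 + 0.2·-0.5 + 3.8·0.5 + 3.6·0.5 + 5·0.5 + -0.2·0.5.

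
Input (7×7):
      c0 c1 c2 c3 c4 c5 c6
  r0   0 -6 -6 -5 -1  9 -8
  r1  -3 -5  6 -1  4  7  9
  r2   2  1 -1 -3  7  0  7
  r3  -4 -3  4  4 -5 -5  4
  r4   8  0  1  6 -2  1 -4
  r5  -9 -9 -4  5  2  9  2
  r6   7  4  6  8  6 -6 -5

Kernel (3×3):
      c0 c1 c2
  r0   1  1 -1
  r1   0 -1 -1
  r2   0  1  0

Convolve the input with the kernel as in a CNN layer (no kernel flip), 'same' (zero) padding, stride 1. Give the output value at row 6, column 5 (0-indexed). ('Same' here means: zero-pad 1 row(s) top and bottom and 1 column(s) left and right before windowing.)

20

The receptive field on the zero-padded input at this output position is [2 9 2 / 6 -6 -5 / 0 0 0]. Elementwise product with the kernel and sum: 2·1 + 9·1 + 2·-1 + -6·-1 + -5·-1 + 0·1.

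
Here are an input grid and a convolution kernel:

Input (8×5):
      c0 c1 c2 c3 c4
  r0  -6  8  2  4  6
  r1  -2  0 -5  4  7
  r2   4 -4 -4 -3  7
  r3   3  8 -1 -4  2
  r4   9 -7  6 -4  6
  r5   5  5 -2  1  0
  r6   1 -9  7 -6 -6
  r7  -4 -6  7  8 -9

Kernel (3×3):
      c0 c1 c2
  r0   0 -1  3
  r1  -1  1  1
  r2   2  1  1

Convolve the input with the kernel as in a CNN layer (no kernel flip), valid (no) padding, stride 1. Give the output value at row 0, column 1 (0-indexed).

The receptive field on the input at this output position is [8 2 4 / 0 -5 4 / -4 -4 -3]. Elementwise product with the kernel and sum: 2·-1 + 4·3 + 0·-1 + -5·1 + 4·1 + -4·2 + -4·1 + -3·1.

-6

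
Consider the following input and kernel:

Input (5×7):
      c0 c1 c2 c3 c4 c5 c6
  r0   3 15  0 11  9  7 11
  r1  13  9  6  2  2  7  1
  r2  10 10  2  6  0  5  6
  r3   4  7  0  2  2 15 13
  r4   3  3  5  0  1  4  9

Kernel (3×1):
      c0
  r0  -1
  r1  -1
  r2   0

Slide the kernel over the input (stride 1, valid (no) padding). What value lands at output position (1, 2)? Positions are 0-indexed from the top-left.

-8

The receptive field on the input at this output position is [6 / 2 / 0]. Elementwise product with the kernel and sum: 6·-1 + 2·-1.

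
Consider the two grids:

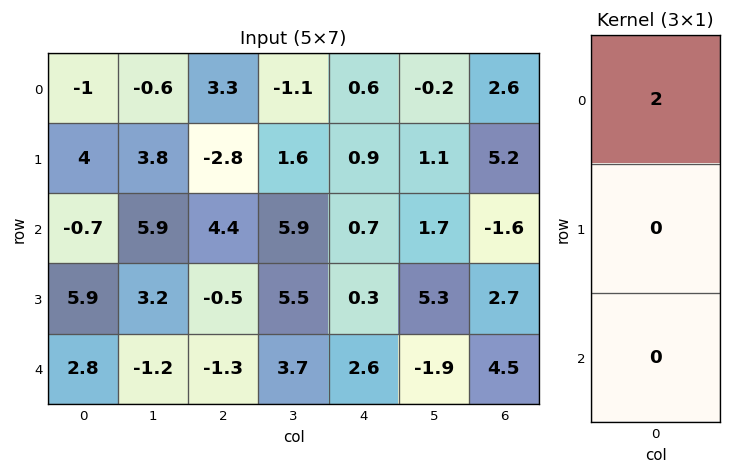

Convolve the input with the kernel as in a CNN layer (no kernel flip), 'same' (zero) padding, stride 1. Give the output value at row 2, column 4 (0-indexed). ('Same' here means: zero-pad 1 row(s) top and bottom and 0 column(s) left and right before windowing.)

1.8

The receptive field on the zero-padded input at this output position is [0.9 / 0.7 / 0.3]. Elementwise product with the kernel and sum: 0.9·2.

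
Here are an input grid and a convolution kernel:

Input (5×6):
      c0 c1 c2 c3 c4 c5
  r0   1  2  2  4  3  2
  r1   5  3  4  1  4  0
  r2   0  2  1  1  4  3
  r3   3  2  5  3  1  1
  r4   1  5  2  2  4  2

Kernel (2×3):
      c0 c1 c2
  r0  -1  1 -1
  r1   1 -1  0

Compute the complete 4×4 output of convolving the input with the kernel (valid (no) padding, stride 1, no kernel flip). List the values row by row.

Output[0,0]: The receptive field on the input at this output position is [1 2 2 / 5 3 4]. Elementwise product with the kernel and sum: 1·-1 + 2·1 + 2·-1 + 5·1 + 3·-1.
Output[0,1]: The receptive field on the input at this output position is [2 2 4 / 3 4 1]. Elementwise product with the kernel and sum: 2·-1 + 2·1 + 4·-1 + 3·1 + 4·-1.

1 -5 2 -6
-8 1 -7 0
2 -5 -2 2
-10 3 -3 -5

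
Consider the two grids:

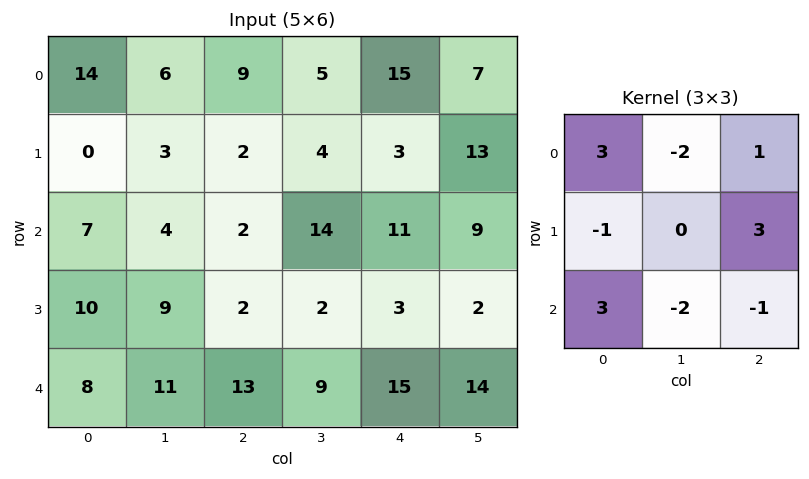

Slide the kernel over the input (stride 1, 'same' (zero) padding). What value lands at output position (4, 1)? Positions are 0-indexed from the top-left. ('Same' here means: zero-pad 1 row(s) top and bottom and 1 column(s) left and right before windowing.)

45

The receptive field on the zero-padded input at this output position is [10 9 2 / 8 11 13 / 0 0 0]. Elementwise product with the kernel and sum: 10·3 + 9·-2 + 2·1 + 8·-1 + 13·3 + 0·3 + 0·-2 + 0·-1.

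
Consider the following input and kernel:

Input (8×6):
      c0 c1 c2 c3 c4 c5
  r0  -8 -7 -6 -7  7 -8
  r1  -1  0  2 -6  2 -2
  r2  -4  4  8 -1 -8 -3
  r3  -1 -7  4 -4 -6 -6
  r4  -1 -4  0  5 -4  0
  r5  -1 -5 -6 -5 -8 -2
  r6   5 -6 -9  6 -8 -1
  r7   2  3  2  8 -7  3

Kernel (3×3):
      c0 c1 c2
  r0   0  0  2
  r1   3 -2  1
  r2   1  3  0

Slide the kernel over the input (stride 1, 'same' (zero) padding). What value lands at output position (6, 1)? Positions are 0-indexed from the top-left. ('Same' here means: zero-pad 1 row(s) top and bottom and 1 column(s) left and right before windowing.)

17

The receptive field on the zero-padded input at this output position is [-1 -5 -6 / 5 -6 -9 / 2 3 2]. Elementwise product with the kernel and sum: -6·2 + 5·3 + -6·-2 + -9·1 + 2·1 + 3·3.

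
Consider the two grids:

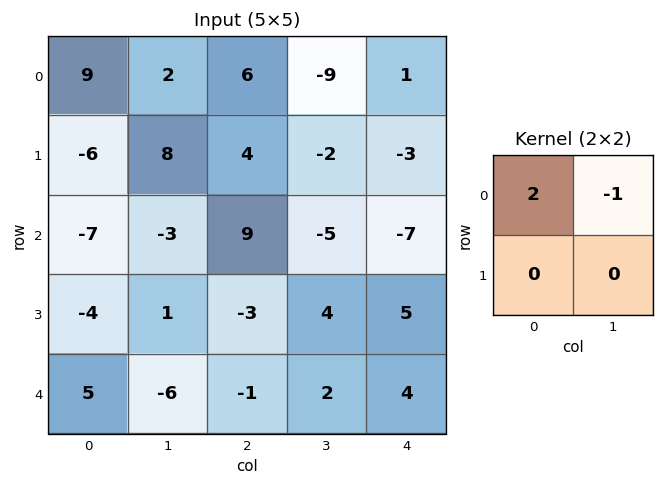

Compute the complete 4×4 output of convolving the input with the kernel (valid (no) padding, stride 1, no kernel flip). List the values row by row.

16 -2 21 -19
-20 12 10 -1
-11 -15 23 -3
-9 5 -10 3

Output[0,0]: The receptive field on the input at this output position is [9 2 / -6 8]. Elementwise product with the kernel and sum: 9·2 + 2·-1.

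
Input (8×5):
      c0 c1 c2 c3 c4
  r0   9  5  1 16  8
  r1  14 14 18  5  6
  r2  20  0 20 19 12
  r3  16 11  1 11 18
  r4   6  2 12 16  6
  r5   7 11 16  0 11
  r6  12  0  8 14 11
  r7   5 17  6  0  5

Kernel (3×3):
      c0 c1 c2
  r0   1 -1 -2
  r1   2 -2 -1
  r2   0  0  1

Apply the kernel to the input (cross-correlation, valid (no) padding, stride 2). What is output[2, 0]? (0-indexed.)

The receptive field on the input at this output position is [6 2 12 / 7 11 16 / 12 0 8]. Elementwise product with the kernel and sum: 6·1 + 2·-1 + 12·-2 + 7·2 + 11·-2 + 16·-1 + 8·1.

-36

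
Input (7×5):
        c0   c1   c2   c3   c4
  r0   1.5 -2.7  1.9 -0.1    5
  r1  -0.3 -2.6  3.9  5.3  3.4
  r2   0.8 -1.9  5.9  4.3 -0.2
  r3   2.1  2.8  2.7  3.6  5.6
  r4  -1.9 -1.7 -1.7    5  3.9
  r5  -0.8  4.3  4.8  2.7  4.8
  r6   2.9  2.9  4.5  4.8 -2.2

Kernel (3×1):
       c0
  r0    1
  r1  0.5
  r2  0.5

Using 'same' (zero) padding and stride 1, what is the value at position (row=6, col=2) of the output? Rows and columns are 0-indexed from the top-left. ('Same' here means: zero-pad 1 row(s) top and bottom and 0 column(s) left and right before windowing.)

The receptive field on the zero-padded input at this output position is [4.8 / 4.5 / 0]. Elementwise product with the kernel and sum: 4.8·1 + 4.5·0.5 + 0·0.5.

7.05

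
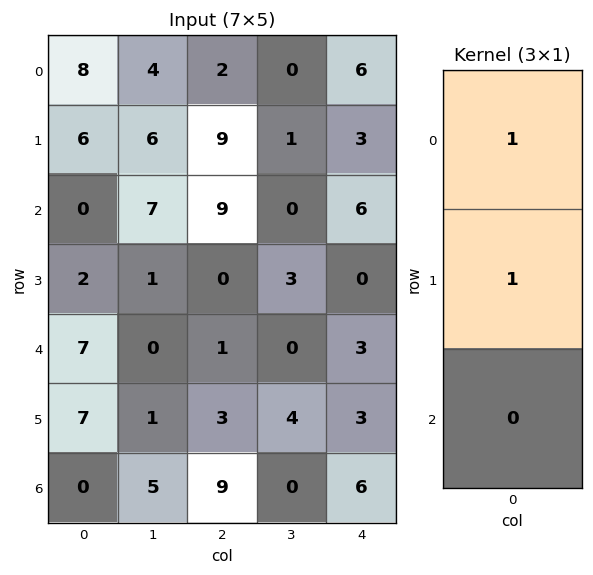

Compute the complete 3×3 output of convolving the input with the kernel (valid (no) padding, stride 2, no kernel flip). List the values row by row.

14 11 9
2 9 6
14 4 6

Output[0,0]: The receptive field on the input at this output position is [8 / 6 / 0]. Elementwise product with the kernel and sum: 8·1 + 6·1.
Output[0,1]: The receptive field on the input at this output position is [2 / 9 / 9]. Elementwise product with the kernel and sum: 2·1 + 9·1.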